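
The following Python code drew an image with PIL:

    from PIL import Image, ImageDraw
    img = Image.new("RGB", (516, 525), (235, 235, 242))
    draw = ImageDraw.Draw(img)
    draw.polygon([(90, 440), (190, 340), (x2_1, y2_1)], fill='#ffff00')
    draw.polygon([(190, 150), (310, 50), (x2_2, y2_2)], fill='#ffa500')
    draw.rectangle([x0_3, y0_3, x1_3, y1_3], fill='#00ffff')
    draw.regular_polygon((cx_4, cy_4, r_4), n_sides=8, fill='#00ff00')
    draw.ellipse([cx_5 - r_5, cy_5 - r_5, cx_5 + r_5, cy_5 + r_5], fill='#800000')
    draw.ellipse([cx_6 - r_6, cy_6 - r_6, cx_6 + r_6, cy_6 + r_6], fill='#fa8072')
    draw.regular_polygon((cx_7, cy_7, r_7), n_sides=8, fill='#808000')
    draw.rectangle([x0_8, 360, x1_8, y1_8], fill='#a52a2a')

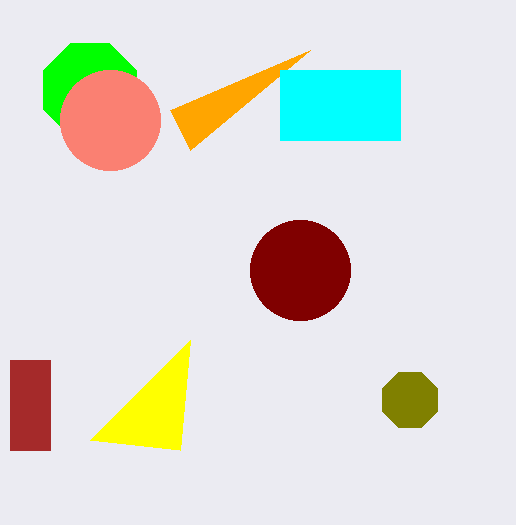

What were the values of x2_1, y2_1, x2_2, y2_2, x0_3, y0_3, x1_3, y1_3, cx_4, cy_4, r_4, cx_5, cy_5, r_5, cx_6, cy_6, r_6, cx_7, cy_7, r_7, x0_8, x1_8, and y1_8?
x2_1 = 180
y2_1 = 450
x2_2 = 170
y2_2 = 110
x0_3 = 280
y0_3 = 70
x1_3 = 400
y1_3 = 140
cx_4 = 90
cy_4 = 90
r_4 = 50
cx_5 = 300
cy_5 = 270
r_5 = 50
cx_6 = 110
cy_6 = 120
r_6 = 50
cx_7 = 410
cy_7 = 400
r_7 = 30
x0_8 = 10
x1_8 = 50
y1_8 = 450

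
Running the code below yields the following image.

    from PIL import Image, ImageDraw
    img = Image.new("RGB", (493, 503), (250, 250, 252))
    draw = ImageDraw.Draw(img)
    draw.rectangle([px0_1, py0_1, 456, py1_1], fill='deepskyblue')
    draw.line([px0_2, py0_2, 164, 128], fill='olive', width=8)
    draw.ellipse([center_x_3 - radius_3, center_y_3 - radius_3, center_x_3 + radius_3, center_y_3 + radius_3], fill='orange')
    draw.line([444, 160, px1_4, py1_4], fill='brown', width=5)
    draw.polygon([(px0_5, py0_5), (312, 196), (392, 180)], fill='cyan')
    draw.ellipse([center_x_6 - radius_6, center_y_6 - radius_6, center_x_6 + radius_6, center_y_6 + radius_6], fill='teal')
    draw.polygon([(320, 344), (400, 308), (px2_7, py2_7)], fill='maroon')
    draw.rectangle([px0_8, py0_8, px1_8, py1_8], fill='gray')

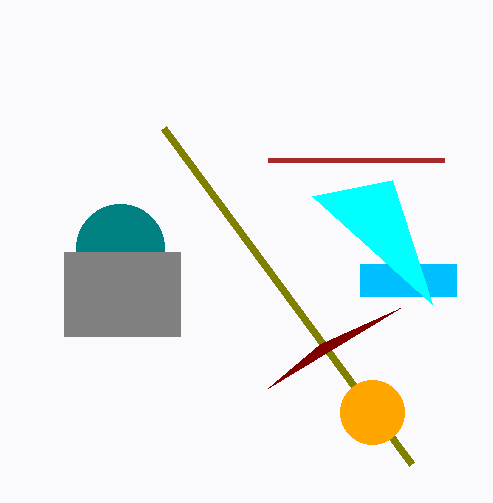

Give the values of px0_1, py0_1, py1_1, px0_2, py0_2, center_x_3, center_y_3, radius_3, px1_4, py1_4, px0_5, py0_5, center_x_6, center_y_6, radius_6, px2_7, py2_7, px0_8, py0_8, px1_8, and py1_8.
px0_1 = 360, py0_1 = 264, py1_1 = 296, px0_2 = 412, py0_2 = 464, center_x_3 = 372, center_y_3 = 412, radius_3 = 32, px1_4 = 268, py1_4 = 160, px0_5 = 432, py0_5 = 304, center_x_6 = 120, center_y_6 = 248, radius_6 = 44, px2_7 = 268, py2_7 = 388, px0_8 = 64, py0_8 = 252, px1_8 = 180, py1_8 = 336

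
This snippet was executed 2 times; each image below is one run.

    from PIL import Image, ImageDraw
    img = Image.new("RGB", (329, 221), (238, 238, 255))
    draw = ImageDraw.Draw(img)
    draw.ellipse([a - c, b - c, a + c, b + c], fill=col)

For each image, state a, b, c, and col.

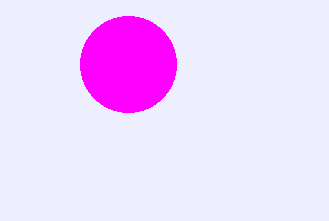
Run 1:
a = 128
b = 64
c = 48
col = 'magenta'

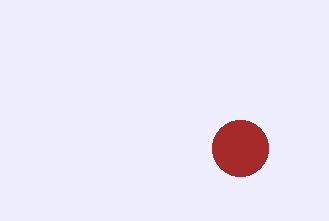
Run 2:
a = 240; b = 148; c = 28; col = 'brown'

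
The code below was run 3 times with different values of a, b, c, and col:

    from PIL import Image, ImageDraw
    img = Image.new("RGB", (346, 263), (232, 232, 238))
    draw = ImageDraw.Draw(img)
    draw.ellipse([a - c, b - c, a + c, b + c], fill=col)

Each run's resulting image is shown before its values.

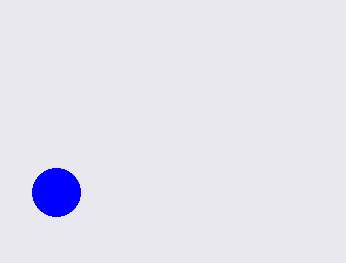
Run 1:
a = 56, b = 192, c = 24, col = 'blue'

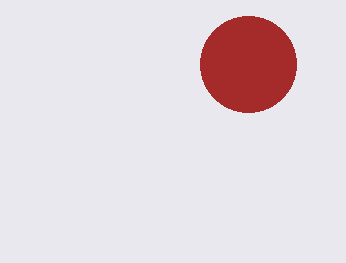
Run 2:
a = 248
b = 64
c = 48
col = 'brown'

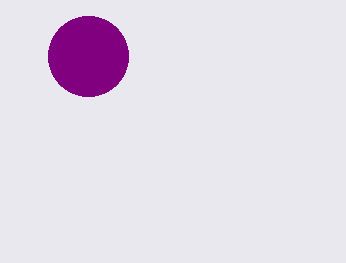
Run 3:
a = 88
b = 56
c = 40
col = 'purple'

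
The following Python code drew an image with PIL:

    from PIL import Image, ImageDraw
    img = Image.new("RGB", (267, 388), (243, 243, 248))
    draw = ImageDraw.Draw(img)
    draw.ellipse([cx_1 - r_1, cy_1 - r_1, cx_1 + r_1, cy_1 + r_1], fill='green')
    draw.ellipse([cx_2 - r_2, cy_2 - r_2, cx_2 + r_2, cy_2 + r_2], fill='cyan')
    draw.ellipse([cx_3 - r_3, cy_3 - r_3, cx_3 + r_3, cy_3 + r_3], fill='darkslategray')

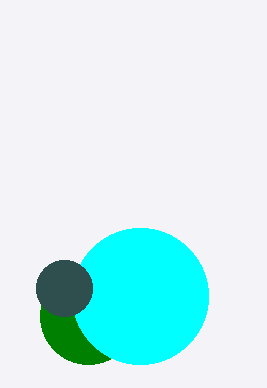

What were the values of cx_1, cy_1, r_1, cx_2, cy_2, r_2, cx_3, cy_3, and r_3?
cx_1 = 88
cy_1 = 316
r_1 = 48
cx_2 = 140
cy_2 = 296
r_2 = 68
cx_3 = 64
cy_3 = 288
r_3 = 28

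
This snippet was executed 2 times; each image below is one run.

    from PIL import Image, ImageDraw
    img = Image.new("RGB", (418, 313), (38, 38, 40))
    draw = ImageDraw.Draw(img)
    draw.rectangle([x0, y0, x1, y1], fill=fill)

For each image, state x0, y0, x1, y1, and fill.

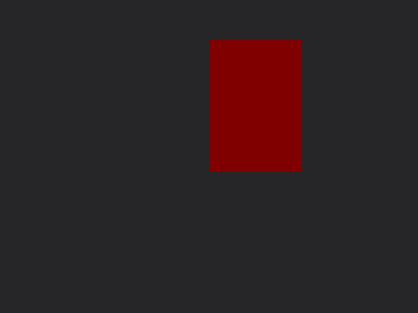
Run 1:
x0 = 210
y0 = 40
x1 = 300
y1 = 170
fill = 'maroon'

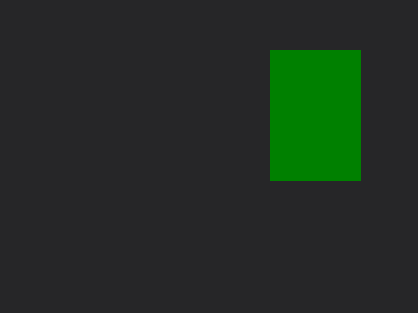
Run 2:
x0 = 270, y0 = 50, x1 = 360, y1 = 180, fill = 'green'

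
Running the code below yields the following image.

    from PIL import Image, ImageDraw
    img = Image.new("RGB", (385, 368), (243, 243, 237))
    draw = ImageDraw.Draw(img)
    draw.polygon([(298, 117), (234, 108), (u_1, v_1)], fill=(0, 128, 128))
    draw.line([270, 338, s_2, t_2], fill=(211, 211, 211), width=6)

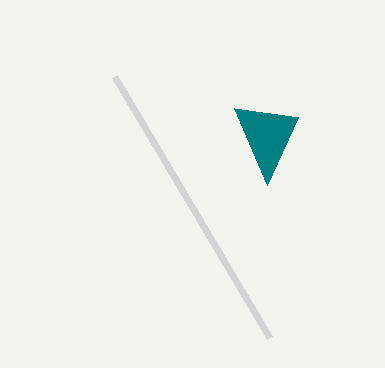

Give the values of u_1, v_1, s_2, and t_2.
u_1 = 267; v_1 = 185; s_2 = 115; t_2 = 77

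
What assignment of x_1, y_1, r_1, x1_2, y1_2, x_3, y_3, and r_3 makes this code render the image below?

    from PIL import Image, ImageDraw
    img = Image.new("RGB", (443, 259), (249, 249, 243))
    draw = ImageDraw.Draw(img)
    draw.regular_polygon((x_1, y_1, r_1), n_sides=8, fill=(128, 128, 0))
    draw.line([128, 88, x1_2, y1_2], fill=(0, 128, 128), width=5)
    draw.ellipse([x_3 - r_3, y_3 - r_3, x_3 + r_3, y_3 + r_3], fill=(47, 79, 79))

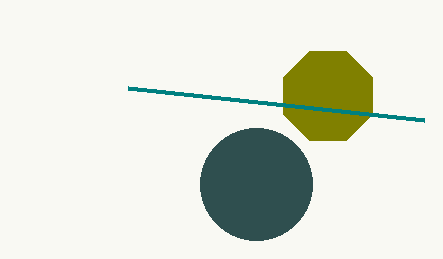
x_1 = 328
y_1 = 96
r_1 = 48
x1_2 = 424
y1_2 = 120
x_3 = 256
y_3 = 184
r_3 = 56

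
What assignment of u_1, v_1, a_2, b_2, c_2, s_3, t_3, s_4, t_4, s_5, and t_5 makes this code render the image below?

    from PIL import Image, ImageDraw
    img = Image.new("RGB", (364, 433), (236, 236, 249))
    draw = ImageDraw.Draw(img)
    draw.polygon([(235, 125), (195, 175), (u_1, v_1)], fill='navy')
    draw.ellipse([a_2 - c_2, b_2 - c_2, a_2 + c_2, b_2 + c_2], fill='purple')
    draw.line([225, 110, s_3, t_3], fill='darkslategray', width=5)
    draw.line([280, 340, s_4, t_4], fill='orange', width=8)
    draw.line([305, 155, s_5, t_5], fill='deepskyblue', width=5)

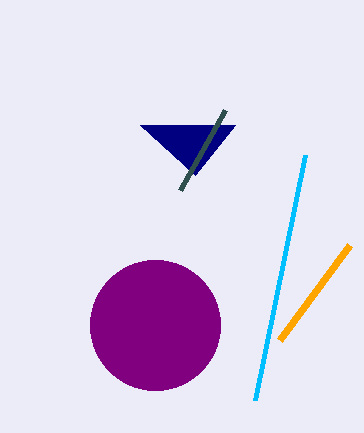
u_1 = 140, v_1 = 125, a_2 = 155, b_2 = 325, c_2 = 65, s_3 = 180, t_3 = 190, s_4 = 350, t_4 = 245, s_5 = 255, t_5 = 400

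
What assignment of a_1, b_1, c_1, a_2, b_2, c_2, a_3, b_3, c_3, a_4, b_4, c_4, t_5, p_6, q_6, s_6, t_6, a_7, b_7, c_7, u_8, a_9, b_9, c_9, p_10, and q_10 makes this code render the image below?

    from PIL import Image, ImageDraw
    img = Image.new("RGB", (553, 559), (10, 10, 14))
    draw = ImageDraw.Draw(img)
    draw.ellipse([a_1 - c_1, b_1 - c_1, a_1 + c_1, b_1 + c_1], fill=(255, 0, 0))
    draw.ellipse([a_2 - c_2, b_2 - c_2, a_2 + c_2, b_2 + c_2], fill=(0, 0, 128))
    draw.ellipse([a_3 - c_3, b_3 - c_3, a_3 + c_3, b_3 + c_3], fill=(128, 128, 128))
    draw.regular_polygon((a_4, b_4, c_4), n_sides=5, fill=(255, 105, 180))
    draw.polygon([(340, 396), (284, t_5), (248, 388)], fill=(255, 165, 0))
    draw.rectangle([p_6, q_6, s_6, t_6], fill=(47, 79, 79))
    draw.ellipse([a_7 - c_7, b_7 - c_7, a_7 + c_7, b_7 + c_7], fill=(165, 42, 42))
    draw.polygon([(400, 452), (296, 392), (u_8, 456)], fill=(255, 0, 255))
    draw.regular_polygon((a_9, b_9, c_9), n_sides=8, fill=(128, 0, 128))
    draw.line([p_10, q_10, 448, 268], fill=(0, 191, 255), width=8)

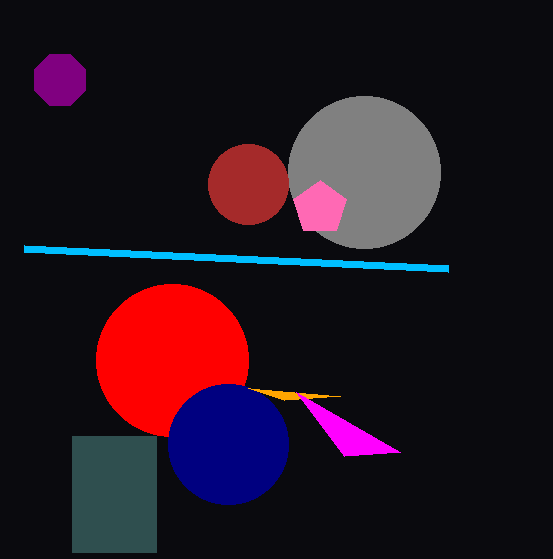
a_1 = 172; b_1 = 360; c_1 = 76; a_2 = 228; b_2 = 444; c_2 = 60; a_3 = 364; b_3 = 172; c_3 = 76; a_4 = 320; b_4 = 208; c_4 = 28; t_5 = 400; p_6 = 72; q_6 = 436; s_6 = 156; t_6 = 552; a_7 = 248; b_7 = 184; c_7 = 40; u_8 = 344; a_9 = 60; b_9 = 80; c_9 = 28; p_10 = 24; q_10 = 248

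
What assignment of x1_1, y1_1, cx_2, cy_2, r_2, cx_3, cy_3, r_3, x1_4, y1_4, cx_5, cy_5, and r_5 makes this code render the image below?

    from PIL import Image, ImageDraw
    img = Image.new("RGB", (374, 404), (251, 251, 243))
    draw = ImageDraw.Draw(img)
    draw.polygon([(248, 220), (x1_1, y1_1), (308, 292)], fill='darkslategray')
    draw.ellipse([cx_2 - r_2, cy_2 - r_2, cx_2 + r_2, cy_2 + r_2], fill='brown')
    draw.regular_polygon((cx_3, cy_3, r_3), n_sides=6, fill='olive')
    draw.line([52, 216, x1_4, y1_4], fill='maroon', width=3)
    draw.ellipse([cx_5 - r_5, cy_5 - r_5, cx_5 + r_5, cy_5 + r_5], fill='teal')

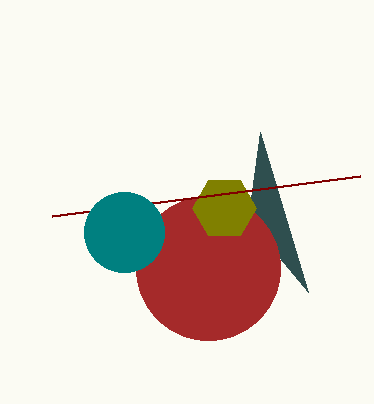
x1_1 = 260; y1_1 = 132; cx_2 = 208; cy_2 = 268; r_2 = 72; cx_3 = 224; cy_3 = 208; r_3 = 32; x1_4 = 360; y1_4 = 176; cx_5 = 124; cy_5 = 232; r_5 = 40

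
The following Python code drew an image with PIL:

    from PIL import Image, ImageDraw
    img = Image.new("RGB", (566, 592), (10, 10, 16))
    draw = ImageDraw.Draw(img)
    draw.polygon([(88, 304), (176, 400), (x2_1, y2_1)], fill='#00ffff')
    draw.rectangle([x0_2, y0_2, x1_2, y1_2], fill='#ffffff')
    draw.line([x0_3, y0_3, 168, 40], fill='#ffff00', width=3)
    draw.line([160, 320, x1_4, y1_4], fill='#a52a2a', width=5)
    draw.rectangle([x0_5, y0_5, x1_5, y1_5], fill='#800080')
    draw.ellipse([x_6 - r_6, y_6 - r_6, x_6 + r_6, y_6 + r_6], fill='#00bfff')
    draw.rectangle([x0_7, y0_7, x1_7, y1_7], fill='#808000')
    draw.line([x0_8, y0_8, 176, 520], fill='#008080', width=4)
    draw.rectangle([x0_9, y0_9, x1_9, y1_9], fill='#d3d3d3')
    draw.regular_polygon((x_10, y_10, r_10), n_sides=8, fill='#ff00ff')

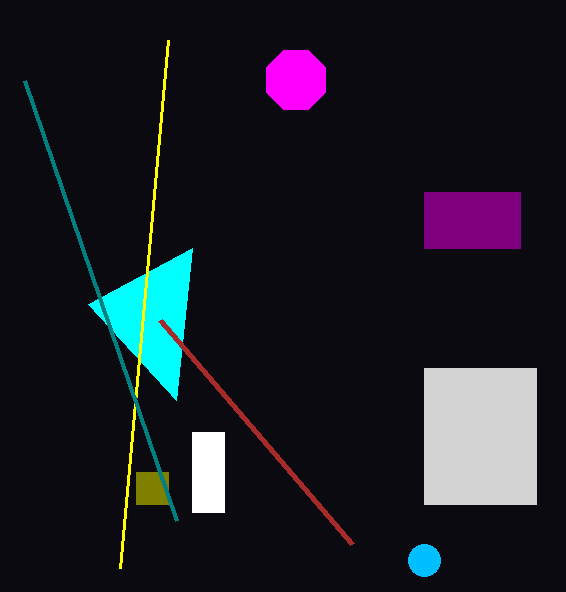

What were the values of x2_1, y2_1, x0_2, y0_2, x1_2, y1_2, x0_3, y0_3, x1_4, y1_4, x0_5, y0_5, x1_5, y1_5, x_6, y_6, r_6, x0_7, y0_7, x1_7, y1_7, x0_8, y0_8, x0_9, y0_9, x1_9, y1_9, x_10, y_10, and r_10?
x2_1 = 192
y2_1 = 248
x0_2 = 192
y0_2 = 432
x1_2 = 224
y1_2 = 512
x0_3 = 120
y0_3 = 568
x1_4 = 352
y1_4 = 544
x0_5 = 424
y0_5 = 192
x1_5 = 520
y1_5 = 248
x_6 = 424
y_6 = 560
r_6 = 16
x0_7 = 136
y0_7 = 472
x1_7 = 168
y1_7 = 504
x0_8 = 24
y0_8 = 80
x0_9 = 424
y0_9 = 368
x1_9 = 536
y1_9 = 504
x_10 = 296
y_10 = 80
r_10 = 32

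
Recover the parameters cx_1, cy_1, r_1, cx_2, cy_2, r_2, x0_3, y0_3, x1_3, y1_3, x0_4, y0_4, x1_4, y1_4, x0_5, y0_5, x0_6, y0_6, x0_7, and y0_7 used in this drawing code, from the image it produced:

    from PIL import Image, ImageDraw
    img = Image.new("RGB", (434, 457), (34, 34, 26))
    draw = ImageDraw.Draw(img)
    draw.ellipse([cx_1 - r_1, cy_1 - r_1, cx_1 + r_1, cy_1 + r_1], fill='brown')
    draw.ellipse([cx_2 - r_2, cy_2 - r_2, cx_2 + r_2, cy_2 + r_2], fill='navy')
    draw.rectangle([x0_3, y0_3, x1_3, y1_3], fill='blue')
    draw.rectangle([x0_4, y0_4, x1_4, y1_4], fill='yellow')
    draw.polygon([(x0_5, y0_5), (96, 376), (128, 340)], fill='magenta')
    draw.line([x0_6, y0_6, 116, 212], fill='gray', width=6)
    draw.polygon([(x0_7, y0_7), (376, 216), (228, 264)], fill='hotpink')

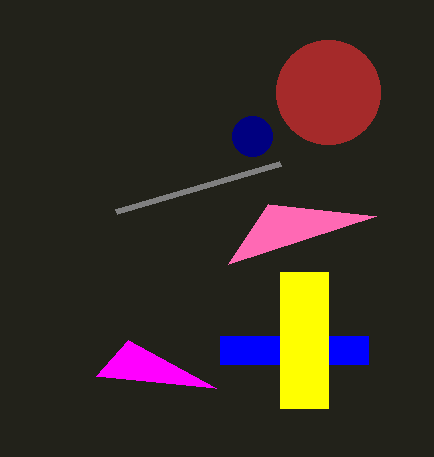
cx_1 = 328, cy_1 = 92, r_1 = 52, cx_2 = 252, cy_2 = 136, r_2 = 20, x0_3 = 220, y0_3 = 336, x1_3 = 368, y1_3 = 364, x0_4 = 280, y0_4 = 272, x1_4 = 328, y1_4 = 408, x0_5 = 216, y0_5 = 388, x0_6 = 280, y0_6 = 164, x0_7 = 268, y0_7 = 204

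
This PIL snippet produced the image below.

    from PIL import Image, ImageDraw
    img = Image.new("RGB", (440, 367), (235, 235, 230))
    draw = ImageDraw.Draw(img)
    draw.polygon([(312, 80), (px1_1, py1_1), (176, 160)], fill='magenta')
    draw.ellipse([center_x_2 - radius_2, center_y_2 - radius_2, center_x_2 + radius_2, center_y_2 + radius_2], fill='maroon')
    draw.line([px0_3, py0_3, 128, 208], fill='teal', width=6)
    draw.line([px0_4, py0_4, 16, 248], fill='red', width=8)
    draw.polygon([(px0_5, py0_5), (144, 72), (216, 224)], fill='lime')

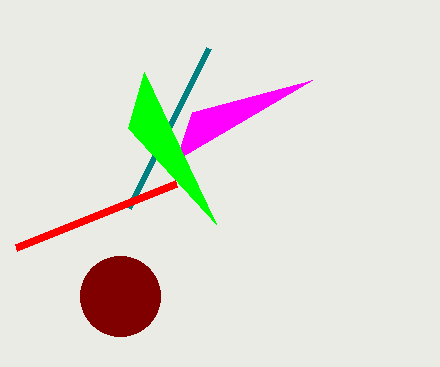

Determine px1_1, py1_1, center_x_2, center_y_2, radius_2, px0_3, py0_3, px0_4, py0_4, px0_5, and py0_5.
px1_1 = 192; py1_1 = 112; center_x_2 = 120; center_y_2 = 296; radius_2 = 40; px0_3 = 208; py0_3 = 48; px0_4 = 176; py0_4 = 184; px0_5 = 128; py0_5 = 128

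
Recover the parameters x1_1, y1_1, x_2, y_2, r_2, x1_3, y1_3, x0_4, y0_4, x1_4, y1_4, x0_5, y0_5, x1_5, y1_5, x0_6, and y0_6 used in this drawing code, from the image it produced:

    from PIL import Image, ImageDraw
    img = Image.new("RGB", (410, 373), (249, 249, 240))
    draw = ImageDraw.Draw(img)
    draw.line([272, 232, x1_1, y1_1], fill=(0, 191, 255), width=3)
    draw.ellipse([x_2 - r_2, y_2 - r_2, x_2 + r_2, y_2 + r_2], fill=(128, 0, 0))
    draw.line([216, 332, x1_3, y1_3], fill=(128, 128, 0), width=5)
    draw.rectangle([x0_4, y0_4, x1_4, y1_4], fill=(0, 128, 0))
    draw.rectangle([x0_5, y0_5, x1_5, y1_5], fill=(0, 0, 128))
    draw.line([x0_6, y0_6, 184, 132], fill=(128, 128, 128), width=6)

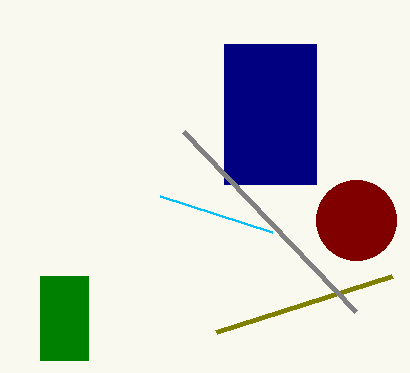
x1_1 = 160; y1_1 = 196; x_2 = 356; y_2 = 220; r_2 = 40; x1_3 = 392; y1_3 = 276; x0_4 = 40; y0_4 = 276; x1_4 = 88; y1_4 = 360; x0_5 = 224; y0_5 = 44; x1_5 = 316; y1_5 = 184; x0_6 = 356; y0_6 = 312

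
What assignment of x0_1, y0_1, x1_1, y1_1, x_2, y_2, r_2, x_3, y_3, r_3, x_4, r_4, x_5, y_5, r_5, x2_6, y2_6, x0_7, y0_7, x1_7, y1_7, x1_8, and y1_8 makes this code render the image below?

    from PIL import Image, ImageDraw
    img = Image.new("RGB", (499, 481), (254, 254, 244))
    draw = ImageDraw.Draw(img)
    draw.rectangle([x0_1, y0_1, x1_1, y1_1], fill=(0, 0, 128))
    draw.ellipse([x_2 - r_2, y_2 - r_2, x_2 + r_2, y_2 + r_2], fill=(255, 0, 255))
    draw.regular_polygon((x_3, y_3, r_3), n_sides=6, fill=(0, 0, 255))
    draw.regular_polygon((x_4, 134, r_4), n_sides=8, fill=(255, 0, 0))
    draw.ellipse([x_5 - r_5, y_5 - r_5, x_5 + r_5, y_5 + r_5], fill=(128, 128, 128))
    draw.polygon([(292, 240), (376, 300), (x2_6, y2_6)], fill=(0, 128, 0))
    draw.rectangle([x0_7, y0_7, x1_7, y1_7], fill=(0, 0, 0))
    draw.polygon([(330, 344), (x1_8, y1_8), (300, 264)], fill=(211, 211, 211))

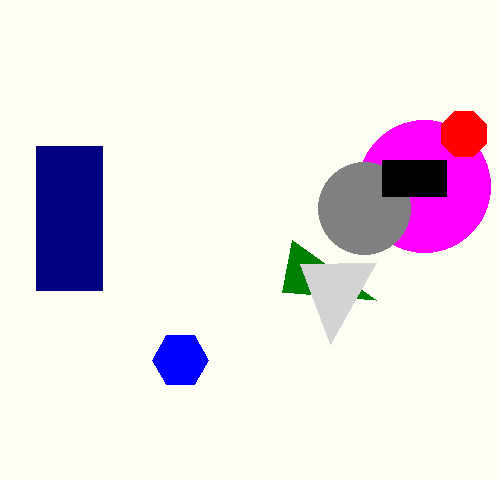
x0_1 = 36, y0_1 = 146, x1_1 = 102, y1_1 = 290, x_2 = 424, y_2 = 186, r_2 = 66, x_3 = 180, y_3 = 360, r_3 = 28, x_4 = 464, r_4 = 24, x_5 = 364, y_5 = 208, r_5 = 46, x2_6 = 282, y2_6 = 292, x0_7 = 382, y0_7 = 160, x1_7 = 446, y1_7 = 196, x1_8 = 376, y1_8 = 262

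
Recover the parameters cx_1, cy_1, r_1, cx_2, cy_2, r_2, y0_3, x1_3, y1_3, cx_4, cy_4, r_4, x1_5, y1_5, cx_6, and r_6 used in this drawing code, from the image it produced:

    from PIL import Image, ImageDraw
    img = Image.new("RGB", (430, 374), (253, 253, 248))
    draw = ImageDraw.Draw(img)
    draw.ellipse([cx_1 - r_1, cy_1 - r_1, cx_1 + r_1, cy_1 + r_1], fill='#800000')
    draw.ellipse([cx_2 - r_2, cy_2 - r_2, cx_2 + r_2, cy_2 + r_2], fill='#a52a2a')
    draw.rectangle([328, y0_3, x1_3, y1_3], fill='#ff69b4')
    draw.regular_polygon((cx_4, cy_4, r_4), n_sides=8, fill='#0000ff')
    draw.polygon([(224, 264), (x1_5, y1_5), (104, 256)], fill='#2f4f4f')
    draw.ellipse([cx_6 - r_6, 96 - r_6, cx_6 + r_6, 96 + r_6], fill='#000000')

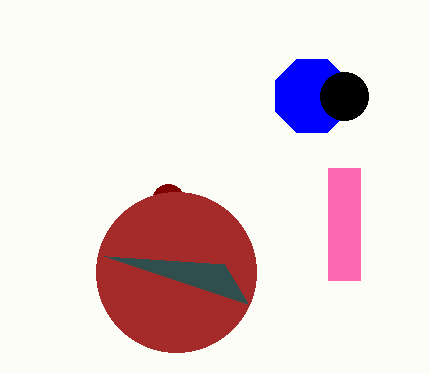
cx_1 = 168, cy_1 = 200, r_1 = 16, cx_2 = 176, cy_2 = 272, r_2 = 80, y0_3 = 168, x1_3 = 360, y1_3 = 280, cx_4 = 312, cy_4 = 96, r_4 = 40, x1_5 = 248, y1_5 = 304, cx_6 = 344, r_6 = 24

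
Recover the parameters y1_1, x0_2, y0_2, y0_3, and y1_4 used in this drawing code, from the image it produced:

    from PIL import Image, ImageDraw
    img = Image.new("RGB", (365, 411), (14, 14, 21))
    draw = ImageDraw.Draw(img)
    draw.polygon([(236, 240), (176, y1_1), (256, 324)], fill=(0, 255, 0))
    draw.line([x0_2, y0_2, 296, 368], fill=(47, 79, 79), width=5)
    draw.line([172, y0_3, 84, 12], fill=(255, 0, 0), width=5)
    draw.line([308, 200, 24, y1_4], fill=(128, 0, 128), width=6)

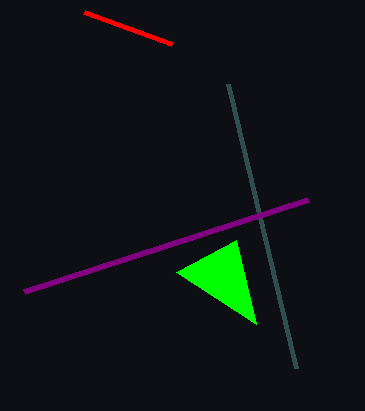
y1_1 = 272; x0_2 = 228; y0_2 = 84; y0_3 = 44; y1_4 = 292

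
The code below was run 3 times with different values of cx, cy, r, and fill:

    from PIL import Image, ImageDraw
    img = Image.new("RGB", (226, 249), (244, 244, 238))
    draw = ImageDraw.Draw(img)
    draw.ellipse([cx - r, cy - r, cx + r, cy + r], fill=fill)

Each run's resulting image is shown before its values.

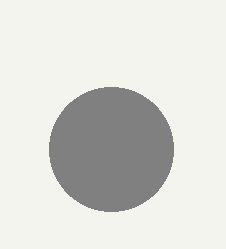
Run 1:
cx = 111; cy = 149; r = 62; fill = 'gray'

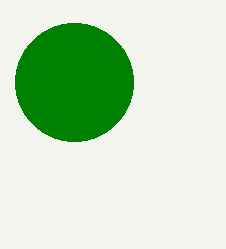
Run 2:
cx = 74
cy = 82
r = 59
fill = 'green'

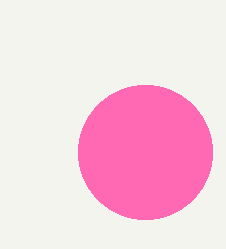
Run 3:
cx = 145
cy = 152
r = 67
fill = 'hotpink'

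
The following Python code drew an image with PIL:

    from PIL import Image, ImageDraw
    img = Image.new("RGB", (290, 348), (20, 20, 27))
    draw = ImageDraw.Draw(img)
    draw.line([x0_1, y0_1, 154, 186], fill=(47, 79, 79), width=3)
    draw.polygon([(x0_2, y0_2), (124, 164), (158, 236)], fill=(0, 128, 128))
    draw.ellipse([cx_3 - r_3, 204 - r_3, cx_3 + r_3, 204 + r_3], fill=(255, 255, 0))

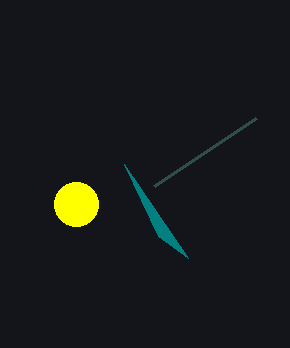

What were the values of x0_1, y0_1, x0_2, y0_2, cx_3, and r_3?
x0_1 = 256; y0_1 = 118; x0_2 = 188; y0_2 = 258; cx_3 = 76; r_3 = 22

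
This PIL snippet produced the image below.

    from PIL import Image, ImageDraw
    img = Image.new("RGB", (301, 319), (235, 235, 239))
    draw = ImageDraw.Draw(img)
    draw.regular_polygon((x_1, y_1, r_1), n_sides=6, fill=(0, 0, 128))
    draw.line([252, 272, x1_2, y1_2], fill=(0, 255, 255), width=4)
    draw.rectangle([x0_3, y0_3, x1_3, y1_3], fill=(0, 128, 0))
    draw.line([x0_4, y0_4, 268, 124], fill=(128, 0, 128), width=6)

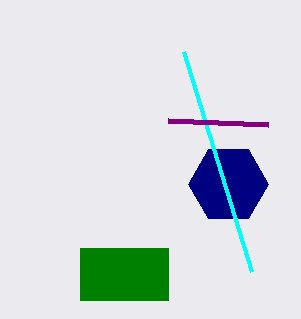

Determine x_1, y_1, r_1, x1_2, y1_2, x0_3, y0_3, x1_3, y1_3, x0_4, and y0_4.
x_1 = 228; y_1 = 184; r_1 = 40; x1_2 = 184; y1_2 = 52; x0_3 = 80; y0_3 = 248; x1_3 = 168; y1_3 = 300; x0_4 = 168; y0_4 = 120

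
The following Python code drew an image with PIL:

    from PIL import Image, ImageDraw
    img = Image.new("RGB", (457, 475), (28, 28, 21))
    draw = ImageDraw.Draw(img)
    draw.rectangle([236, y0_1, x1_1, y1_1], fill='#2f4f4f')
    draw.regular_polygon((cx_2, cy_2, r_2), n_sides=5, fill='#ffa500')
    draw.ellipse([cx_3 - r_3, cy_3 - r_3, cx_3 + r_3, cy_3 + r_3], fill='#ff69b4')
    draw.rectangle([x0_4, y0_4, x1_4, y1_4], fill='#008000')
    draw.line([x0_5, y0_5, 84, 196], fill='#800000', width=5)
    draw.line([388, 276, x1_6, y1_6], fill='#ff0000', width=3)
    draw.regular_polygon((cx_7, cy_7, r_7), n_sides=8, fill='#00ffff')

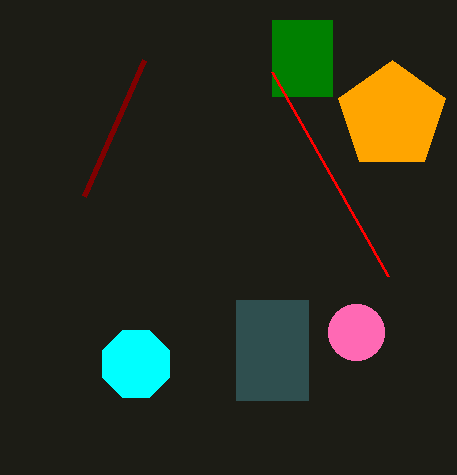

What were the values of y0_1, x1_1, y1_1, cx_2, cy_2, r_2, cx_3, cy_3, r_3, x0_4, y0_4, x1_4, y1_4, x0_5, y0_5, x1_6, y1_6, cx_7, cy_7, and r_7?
y0_1 = 300; x1_1 = 308; y1_1 = 400; cx_2 = 392; cy_2 = 116; r_2 = 56; cx_3 = 356; cy_3 = 332; r_3 = 28; x0_4 = 272; y0_4 = 20; x1_4 = 332; y1_4 = 96; x0_5 = 144; y0_5 = 60; x1_6 = 272; y1_6 = 72; cx_7 = 136; cy_7 = 364; r_7 = 36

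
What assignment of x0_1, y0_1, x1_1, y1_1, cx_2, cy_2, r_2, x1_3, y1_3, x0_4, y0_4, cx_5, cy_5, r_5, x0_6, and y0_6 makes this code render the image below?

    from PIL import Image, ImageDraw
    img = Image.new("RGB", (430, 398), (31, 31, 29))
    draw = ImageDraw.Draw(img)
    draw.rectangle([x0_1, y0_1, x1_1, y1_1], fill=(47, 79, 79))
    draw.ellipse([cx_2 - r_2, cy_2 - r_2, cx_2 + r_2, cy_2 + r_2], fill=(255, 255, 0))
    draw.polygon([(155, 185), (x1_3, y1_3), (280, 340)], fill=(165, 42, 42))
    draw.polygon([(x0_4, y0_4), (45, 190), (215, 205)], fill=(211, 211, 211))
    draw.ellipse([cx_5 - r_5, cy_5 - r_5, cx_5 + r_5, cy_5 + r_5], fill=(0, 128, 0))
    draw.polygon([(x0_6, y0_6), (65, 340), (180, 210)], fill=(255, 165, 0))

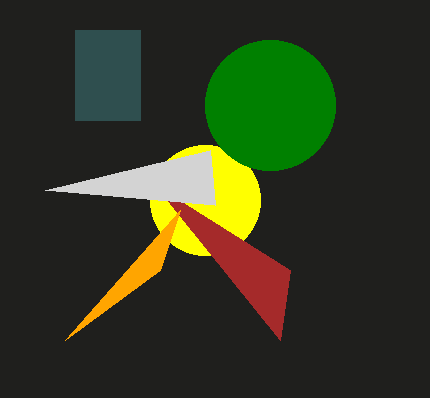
x0_1 = 75, y0_1 = 30, x1_1 = 140, y1_1 = 120, cx_2 = 205, cy_2 = 200, r_2 = 55, x1_3 = 290, y1_3 = 270, x0_4 = 210, y0_4 = 150, cx_5 = 270, cy_5 = 105, r_5 = 65, x0_6 = 160, y0_6 = 270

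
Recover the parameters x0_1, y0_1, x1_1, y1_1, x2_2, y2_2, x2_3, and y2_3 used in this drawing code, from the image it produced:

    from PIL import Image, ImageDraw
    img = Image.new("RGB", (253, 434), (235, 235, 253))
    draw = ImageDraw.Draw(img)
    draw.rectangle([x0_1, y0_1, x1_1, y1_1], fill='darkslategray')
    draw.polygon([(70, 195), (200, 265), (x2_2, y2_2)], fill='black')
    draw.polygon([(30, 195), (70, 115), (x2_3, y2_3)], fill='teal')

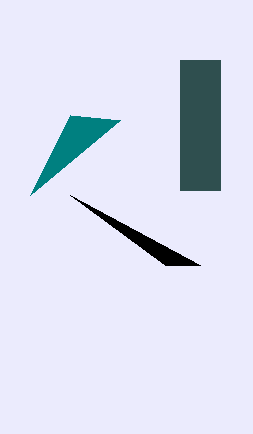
x0_1 = 180; y0_1 = 60; x1_1 = 220; y1_1 = 190; x2_2 = 165; y2_2 = 265; x2_3 = 120; y2_3 = 120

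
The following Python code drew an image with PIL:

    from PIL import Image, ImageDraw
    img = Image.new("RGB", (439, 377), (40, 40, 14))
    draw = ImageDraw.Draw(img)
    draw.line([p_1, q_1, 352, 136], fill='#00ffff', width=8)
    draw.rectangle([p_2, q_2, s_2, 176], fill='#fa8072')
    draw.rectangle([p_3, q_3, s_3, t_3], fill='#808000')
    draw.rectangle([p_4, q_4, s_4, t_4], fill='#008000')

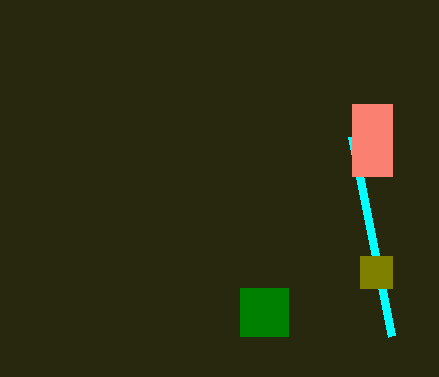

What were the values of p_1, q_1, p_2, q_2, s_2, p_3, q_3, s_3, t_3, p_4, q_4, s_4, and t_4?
p_1 = 392, q_1 = 336, p_2 = 352, q_2 = 104, s_2 = 392, p_3 = 360, q_3 = 256, s_3 = 392, t_3 = 288, p_4 = 240, q_4 = 288, s_4 = 288, t_4 = 336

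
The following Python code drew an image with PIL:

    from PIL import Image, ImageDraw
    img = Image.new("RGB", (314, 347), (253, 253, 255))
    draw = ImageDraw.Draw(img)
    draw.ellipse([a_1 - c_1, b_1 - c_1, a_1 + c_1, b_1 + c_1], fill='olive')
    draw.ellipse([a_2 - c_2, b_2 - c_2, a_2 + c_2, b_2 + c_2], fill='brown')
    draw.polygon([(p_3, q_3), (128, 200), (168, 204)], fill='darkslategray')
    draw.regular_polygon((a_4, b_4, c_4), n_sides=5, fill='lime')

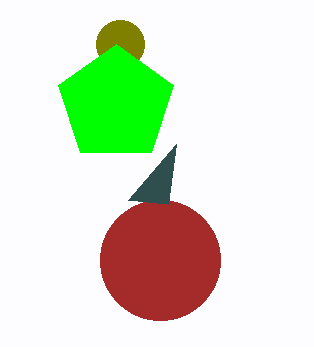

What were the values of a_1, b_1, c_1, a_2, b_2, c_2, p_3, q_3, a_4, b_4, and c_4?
a_1 = 120; b_1 = 44; c_1 = 24; a_2 = 160; b_2 = 260; c_2 = 60; p_3 = 176; q_3 = 144; a_4 = 116; b_4 = 104; c_4 = 60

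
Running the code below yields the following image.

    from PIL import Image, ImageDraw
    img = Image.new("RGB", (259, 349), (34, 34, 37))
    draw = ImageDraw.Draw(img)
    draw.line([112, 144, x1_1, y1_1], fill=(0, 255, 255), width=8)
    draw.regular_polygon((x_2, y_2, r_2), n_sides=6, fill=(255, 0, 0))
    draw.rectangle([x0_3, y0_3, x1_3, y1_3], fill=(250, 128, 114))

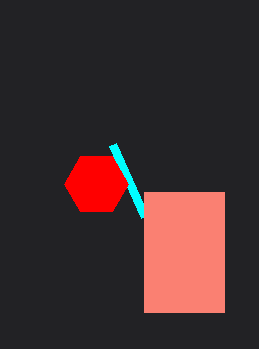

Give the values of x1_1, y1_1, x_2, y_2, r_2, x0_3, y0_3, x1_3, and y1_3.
x1_1 = 144; y1_1 = 216; x_2 = 96; y_2 = 184; r_2 = 32; x0_3 = 144; y0_3 = 192; x1_3 = 224; y1_3 = 312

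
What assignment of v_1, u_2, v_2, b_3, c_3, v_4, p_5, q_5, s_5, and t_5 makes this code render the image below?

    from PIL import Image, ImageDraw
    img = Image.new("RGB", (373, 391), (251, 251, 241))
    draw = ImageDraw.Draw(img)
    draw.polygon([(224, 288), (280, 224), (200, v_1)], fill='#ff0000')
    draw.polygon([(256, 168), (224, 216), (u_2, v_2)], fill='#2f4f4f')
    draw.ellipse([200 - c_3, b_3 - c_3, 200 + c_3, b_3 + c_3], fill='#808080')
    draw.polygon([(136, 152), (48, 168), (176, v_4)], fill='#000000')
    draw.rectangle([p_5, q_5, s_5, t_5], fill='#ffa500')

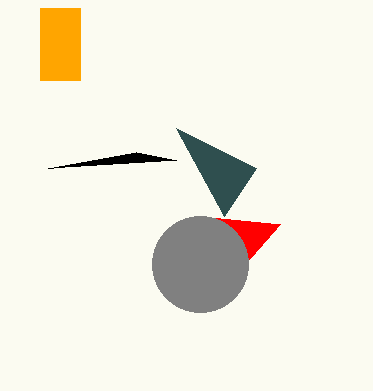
v_1 = 216; u_2 = 176; v_2 = 128; b_3 = 264; c_3 = 48; v_4 = 160; p_5 = 40; q_5 = 8; s_5 = 80; t_5 = 80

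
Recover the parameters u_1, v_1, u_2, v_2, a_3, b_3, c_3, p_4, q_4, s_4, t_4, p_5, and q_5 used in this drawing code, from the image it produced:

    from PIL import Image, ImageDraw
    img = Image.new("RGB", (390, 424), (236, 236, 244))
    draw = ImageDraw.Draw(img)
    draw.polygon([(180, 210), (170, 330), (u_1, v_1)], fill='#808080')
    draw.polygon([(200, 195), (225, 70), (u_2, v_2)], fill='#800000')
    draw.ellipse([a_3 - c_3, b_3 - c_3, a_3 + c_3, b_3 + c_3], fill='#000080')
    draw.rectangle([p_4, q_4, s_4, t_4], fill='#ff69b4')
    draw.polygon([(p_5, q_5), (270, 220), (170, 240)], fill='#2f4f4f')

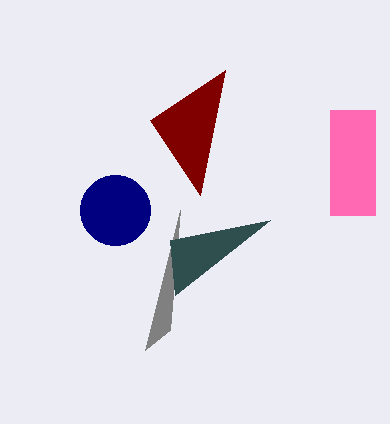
u_1 = 145
v_1 = 350
u_2 = 150
v_2 = 120
a_3 = 115
b_3 = 210
c_3 = 35
p_4 = 330
q_4 = 110
s_4 = 375
t_4 = 215
p_5 = 175
q_5 = 295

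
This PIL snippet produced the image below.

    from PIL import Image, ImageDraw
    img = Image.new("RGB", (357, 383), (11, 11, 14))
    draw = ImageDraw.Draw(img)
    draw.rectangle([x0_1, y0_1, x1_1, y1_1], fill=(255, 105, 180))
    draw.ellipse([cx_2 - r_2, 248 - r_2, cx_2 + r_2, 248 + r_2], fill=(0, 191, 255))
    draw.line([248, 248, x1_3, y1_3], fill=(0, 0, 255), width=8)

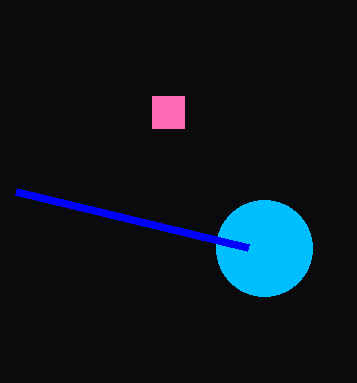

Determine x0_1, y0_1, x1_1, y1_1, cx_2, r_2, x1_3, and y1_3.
x0_1 = 152
y0_1 = 96
x1_1 = 184
y1_1 = 128
cx_2 = 264
r_2 = 48
x1_3 = 16
y1_3 = 192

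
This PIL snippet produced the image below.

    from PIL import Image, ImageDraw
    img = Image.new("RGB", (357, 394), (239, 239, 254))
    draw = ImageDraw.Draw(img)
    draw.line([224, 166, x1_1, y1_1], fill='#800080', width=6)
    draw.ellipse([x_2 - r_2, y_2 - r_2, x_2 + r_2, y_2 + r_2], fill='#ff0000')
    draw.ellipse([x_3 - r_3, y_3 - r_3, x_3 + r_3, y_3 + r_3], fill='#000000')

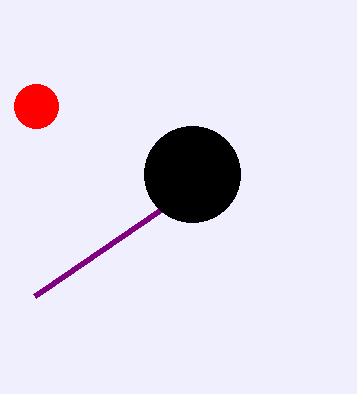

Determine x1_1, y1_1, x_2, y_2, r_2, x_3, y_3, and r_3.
x1_1 = 34
y1_1 = 296
x_2 = 36
y_2 = 106
r_2 = 22
x_3 = 192
y_3 = 174
r_3 = 48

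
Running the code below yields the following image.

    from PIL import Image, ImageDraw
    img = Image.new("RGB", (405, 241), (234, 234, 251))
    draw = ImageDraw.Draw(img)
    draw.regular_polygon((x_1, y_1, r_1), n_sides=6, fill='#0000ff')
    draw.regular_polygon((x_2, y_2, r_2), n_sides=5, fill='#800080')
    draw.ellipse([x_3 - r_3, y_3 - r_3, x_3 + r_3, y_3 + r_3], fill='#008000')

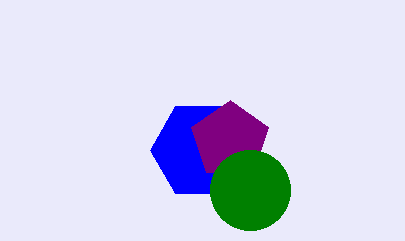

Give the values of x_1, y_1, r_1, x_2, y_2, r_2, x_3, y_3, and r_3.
x_1 = 200, y_1 = 150, r_1 = 50, x_2 = 230, y_2 = 140, r_2 = 40, x_3 = 250, y_3 = 190, r_3 = 40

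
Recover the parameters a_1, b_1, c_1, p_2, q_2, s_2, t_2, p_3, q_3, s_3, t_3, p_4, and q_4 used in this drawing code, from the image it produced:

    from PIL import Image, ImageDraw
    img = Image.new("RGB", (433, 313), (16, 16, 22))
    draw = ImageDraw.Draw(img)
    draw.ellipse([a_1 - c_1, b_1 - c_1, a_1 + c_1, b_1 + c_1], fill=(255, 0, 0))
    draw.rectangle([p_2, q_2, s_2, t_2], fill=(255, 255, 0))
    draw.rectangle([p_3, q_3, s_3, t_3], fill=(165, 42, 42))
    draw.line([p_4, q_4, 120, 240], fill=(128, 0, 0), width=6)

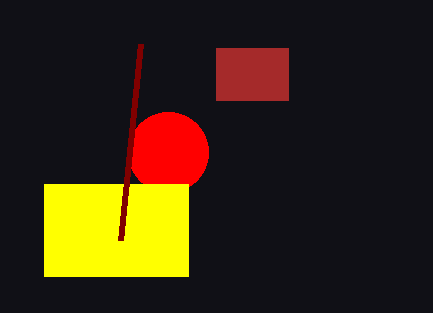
a_1 = 168; b_1 = 152; c_1 = 40; p_2 = 44; q_2 = 184; s_2 = 188; t_2 = 276; p_3 = 216; q_3 = 48; s_3 = 288; t_3 = 100; p_4 = 140; q_4 = 44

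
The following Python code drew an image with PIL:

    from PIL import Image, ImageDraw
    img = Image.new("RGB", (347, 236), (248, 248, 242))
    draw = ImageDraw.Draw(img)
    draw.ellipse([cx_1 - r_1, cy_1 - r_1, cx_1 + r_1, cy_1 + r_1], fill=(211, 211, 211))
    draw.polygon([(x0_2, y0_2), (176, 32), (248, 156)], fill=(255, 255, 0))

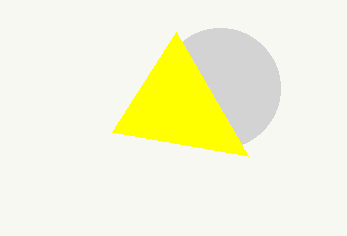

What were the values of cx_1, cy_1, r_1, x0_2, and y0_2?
cx_1 = 220, cy_1 = 88, r_1 = 60, x0_2 = 112, y0_2 = 132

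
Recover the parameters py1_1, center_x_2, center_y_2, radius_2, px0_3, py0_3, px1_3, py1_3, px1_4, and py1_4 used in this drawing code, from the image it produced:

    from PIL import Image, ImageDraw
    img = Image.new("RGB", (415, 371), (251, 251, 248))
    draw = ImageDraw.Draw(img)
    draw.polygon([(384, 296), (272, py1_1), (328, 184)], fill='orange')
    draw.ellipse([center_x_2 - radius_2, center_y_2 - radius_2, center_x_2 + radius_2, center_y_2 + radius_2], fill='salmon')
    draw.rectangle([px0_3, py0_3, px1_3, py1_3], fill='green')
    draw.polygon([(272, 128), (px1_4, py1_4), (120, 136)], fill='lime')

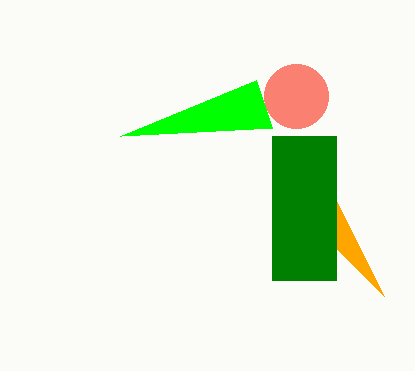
py1_1 = 184
center_x_2 = 296
center_y_2 = 96
radius_2 = 32
px0_3 = 272
py0_3 = 136
px1_3 = 336
py1_3 = 280
px1_4 = 256
py1_4 = 80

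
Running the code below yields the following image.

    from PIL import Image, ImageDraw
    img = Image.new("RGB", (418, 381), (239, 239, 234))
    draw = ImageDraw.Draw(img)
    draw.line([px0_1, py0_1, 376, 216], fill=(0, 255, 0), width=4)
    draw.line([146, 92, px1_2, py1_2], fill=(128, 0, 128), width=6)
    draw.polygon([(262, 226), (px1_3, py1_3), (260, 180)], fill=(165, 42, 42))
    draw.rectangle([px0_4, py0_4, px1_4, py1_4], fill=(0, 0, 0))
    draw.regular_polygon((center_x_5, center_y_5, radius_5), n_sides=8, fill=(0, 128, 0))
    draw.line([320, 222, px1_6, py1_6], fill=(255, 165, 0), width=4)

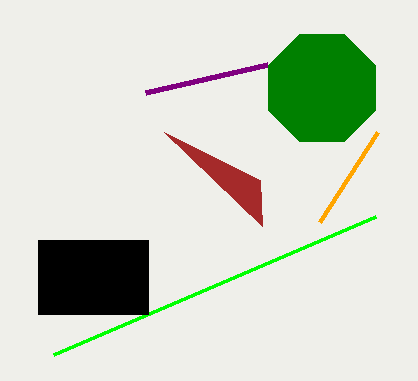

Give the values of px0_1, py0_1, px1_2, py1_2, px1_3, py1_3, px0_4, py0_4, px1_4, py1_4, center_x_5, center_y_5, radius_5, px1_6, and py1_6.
px0_1 = 54
py0_1 = 354
px1_2 = 268
py1_2 = 64
px1_3 = 164
py1_3 = 132
px0_4 = 38
py0_4 = 240
px1_4 = 148
py1_4 = 314
center_x_5 = 322
center_y_5 = 88
radius_5 = 58
px1_6 = 378
py1_6 = 132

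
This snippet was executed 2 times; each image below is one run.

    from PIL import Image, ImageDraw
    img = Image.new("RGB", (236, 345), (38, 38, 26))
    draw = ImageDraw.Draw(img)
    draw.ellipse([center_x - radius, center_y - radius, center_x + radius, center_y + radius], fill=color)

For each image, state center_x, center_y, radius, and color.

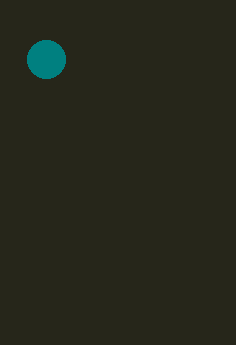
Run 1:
center_x = 46, center_y = 59, radius = 19, color = 'teal'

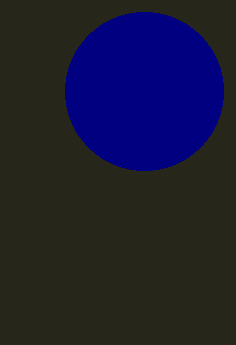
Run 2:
center_x = 144, center_y = 91, radius = 79, color = 'navy'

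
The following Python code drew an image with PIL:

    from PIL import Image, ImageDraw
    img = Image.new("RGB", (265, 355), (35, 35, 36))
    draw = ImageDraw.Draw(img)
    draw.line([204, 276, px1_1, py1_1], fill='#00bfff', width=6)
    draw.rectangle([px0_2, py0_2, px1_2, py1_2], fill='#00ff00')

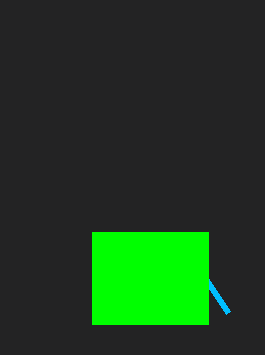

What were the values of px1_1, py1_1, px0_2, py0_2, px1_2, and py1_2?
px1_1 = 228; py1_1 = 312; px0_2 = 92; py0_2 = 232; px1_2 = 208; py1_2 = 324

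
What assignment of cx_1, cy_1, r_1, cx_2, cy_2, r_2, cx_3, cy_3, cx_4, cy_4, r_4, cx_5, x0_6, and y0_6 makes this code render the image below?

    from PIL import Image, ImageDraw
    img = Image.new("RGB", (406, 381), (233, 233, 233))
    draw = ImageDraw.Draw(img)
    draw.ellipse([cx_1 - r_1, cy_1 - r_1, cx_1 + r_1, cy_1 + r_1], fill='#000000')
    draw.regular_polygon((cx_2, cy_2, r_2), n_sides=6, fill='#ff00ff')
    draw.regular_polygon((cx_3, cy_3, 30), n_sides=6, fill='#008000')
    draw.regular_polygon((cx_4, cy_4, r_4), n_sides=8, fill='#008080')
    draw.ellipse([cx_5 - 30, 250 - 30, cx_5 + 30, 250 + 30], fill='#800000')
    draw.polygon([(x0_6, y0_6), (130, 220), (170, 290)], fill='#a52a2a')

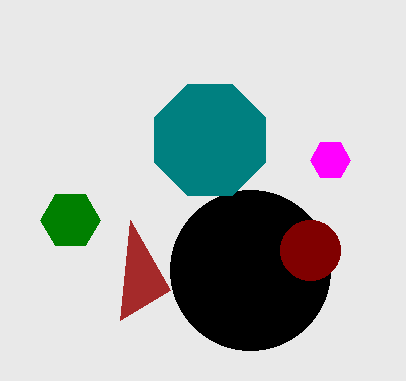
cx_1 = 250, cy_1 = 270, r_1 = 80, cx_2 = 330, cy_2 = 160, r_2 = 20, cx_3 = 70, cy_3 = 220, cx_4 = 210, cy_4 = 140, r_4 = 60, cx_5 = 310, x0_6 = 120, y0_6 = 320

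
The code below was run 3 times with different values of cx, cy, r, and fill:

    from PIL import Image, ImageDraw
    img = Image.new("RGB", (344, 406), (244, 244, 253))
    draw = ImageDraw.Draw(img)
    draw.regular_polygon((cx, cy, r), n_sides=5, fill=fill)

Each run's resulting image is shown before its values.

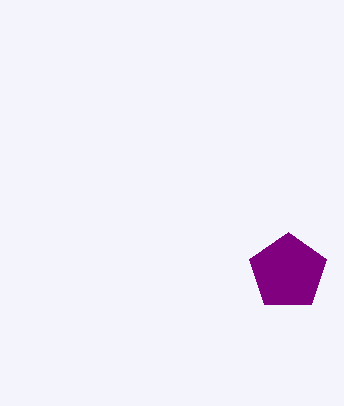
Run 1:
cx = 288; cy = 272; r = 40; fill = 'purple'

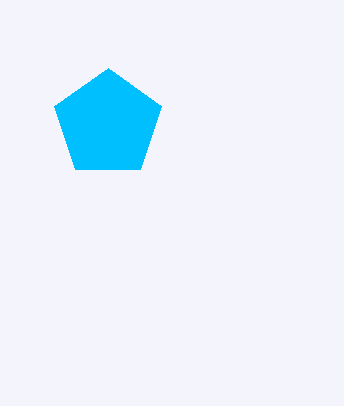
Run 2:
cx = 108; cy = 124; r = 56; fill = 'deepskyblue'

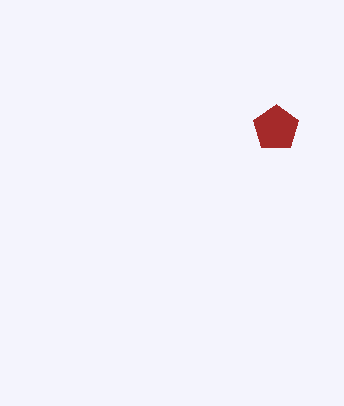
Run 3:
cx = 276, cy = 128, r = 24, fill = 'brown'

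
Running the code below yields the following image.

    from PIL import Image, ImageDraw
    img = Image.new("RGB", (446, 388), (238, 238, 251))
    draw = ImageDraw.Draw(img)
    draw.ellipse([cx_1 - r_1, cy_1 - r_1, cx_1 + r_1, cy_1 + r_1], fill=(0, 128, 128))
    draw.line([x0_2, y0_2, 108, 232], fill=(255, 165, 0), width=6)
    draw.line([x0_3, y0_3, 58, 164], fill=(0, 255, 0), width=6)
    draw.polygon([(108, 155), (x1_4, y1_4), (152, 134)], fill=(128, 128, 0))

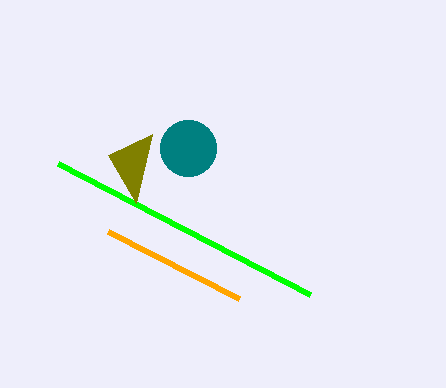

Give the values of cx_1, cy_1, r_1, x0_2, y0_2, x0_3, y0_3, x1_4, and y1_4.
cx_1 = 188; cy_1 = 148; r_1 = 28; x0_2 = 239; y0_2 = 299; x0_3 = 310; y0_3 = 295; x1_4 = 136; y1_4 = 203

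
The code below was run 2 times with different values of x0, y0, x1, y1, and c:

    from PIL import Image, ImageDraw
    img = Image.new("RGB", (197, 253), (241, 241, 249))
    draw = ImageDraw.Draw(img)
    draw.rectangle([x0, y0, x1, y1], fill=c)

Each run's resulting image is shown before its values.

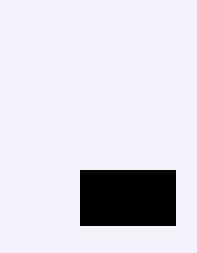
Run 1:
x0 = 80, y0 = 170, x1 = 175, y1 = 225, c = 'black'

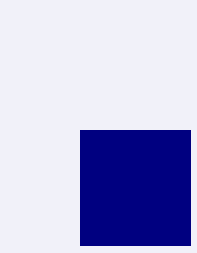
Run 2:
x0 = 80, y0 = 130, x1 = 190, y1 = 245, c = 'navy'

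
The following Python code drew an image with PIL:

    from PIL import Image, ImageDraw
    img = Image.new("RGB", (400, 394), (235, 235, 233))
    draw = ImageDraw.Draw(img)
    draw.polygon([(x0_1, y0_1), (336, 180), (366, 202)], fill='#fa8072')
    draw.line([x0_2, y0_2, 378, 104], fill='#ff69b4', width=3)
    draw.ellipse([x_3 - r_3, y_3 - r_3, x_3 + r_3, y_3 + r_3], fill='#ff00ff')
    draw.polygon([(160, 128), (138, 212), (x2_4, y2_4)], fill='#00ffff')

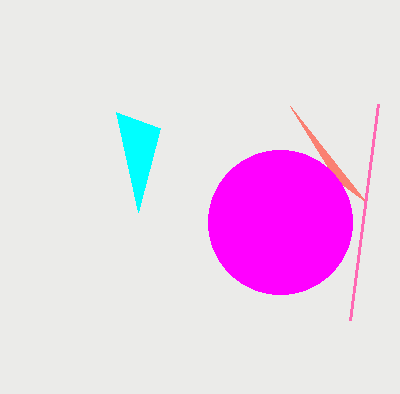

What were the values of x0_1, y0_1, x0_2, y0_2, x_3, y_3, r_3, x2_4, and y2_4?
x0_1 = 290
y0_1 = 106
x0_2 = 350
y0_2 = 320
x_3 = 280
y_3 = 222
r_3 = 72
x2_4 = 116
y2_4 = 112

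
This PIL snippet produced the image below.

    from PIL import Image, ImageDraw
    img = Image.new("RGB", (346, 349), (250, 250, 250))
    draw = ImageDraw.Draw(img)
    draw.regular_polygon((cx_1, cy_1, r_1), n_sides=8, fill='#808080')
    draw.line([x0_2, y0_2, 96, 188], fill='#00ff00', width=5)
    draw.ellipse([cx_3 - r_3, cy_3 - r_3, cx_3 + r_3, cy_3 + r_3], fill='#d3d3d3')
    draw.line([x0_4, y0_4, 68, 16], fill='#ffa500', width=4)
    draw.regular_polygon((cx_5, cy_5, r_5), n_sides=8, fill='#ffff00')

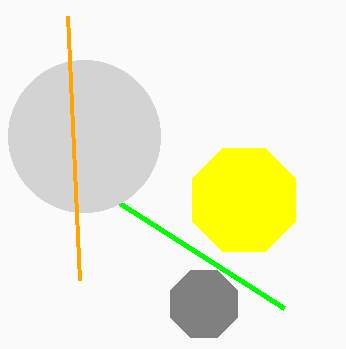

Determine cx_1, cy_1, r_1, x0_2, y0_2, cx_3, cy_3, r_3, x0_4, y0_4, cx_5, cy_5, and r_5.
cx_1 = 204; cy_1 = 304; r_1 = 36; x0_2 = 284; y0_2 = 308; cx_3 = 84; cy_3 = 136; r_3 = 76; x0_4 = 80; y0_4 = 280; cx_5 = 244; cy_5 = 200; r_5 = 56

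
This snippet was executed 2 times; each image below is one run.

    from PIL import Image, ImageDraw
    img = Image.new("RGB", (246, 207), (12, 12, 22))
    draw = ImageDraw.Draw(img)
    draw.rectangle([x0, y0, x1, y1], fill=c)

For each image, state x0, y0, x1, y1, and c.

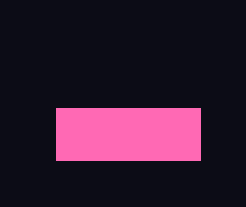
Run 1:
x0 = 56; y0 = 108; x1 = 200; y1 = 160; c = 'hotpink'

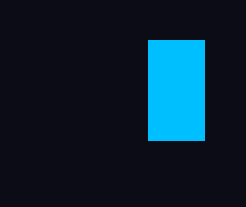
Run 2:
x0 = 148, y0 = 40, x1 = 204, y1 = 140, c = 'deepskyblue'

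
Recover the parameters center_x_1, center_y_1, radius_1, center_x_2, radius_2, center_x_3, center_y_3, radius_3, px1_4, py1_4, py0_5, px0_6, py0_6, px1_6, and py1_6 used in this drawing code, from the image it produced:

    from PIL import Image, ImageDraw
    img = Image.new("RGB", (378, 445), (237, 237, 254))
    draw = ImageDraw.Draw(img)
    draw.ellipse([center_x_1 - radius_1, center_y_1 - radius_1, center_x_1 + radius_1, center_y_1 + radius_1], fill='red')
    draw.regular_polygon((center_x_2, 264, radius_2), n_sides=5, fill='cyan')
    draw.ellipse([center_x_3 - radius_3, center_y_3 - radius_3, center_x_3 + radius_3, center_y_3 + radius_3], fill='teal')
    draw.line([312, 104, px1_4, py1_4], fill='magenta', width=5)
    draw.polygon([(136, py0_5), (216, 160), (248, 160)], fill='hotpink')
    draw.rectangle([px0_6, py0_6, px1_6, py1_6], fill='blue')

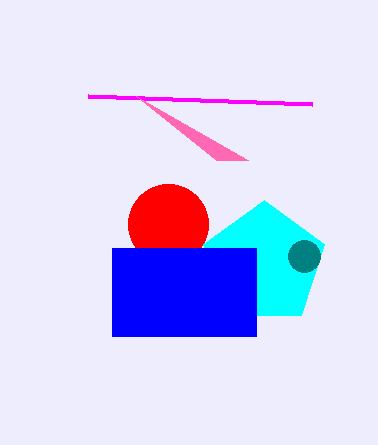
center_x_1 = 168
center_y_1 = 224
radius_1 = 40
center_x_2 = 264
radius_2 = 64
center_x_3 = 304
center_y_3 = 256
radius_3 = 16
px1_4 = 88
py1_4 = 96
py0_5 = 96
px0_6 = 112
py0_6 = 248
px1_6 = 256
py1_6 = 336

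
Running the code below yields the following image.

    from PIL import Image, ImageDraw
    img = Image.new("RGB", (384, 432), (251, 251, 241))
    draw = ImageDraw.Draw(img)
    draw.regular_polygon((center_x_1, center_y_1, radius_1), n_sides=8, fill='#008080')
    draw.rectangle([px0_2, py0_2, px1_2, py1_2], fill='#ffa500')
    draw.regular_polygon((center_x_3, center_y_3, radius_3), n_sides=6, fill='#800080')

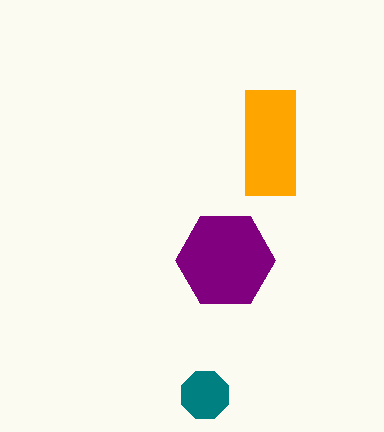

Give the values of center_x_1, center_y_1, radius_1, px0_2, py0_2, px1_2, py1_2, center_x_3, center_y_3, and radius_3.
center_x_1 = 205; center_y_1 = 395; radius_1 = 25; px0_2 = 245; py0_2 = 90; px1_2 = 295; py1_2 = 195; center_x_3 = 225; center_y_3 = 260; radius_3 = 50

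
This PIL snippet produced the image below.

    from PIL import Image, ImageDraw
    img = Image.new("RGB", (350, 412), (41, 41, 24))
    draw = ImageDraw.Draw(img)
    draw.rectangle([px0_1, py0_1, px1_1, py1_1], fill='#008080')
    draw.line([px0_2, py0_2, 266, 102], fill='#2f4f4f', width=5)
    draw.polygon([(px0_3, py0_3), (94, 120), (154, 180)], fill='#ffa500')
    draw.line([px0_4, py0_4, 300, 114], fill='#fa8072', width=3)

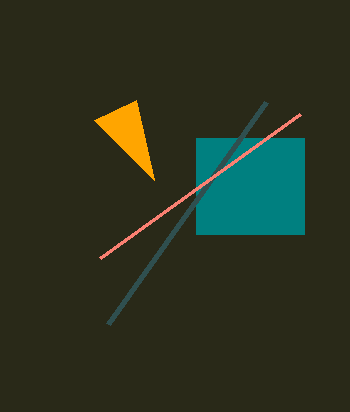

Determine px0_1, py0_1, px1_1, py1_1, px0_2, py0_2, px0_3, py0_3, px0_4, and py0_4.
px0_1 = 196
py0_1 = 138
px1_1 = 304
py1_1 = 234
px0_2 = 108
py0_2 = 324
px0_3 = 136
py0_3 = 100
px0_4 = 100
py0_4 = 258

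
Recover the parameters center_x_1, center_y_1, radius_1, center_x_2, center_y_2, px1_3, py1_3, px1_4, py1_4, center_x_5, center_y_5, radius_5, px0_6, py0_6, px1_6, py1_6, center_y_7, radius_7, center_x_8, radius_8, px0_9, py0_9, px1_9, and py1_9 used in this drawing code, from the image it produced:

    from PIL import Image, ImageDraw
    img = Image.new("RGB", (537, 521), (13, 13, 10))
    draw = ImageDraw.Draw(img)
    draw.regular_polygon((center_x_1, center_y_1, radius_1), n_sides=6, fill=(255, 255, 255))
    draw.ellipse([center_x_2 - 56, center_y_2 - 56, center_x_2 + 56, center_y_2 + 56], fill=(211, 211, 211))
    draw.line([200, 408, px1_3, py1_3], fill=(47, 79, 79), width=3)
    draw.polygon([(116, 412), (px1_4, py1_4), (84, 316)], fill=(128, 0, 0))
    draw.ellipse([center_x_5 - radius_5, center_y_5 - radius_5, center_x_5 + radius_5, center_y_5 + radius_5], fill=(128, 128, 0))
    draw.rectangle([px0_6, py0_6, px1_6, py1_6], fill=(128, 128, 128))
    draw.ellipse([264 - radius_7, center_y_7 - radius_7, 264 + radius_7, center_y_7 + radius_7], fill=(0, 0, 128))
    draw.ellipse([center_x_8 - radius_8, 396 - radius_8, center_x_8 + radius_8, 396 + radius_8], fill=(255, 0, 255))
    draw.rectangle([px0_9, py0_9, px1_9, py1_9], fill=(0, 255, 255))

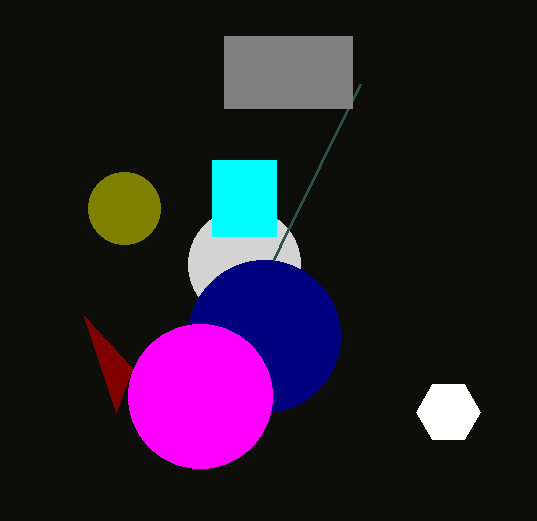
center_x_1 = 448, center_y_1 = 412, radius_1 = 32, center_x_2 = 244, center_y_2 = 264, px1_3 = 360, py1_3 = 84, px1_4 = 132, py1_4 = 368, center_x_5 = 124, center_y_5 = 208, radius_5 = 36, px0_6 = 224, py0_6 = 36, px1_6 = 352, py1_6 = 108, center_y_7 = 336, radius_7 = 76, center_x_8 = 200, radius_8 = 72, px0_9 = 212, py0_9 = 160, px1_9 = 276, py1_9 = 236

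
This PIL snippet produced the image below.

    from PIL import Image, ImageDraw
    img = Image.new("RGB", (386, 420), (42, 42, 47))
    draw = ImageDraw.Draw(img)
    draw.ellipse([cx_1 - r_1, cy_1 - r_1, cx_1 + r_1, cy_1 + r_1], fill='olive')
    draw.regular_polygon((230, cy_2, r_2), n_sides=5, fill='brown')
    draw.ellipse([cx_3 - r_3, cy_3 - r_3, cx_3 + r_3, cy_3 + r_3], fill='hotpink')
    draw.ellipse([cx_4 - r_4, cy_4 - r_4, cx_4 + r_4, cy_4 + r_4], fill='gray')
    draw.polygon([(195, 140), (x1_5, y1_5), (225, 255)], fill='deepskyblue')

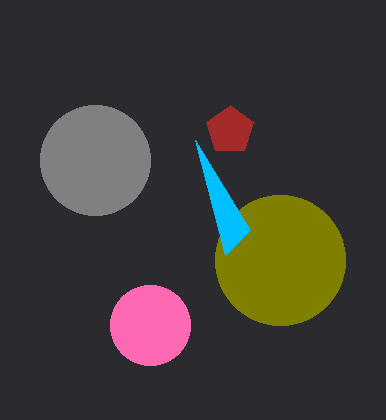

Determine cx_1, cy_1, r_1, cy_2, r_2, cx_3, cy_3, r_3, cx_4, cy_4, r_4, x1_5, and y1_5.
cx_1 = 280; cy_1 = 260; r_1 = 65; cy_2 = 130; r_2 = 25; cx_3 = 150; cy_3 = 325; r_3 = 40; cx_4 = 95; cy_4 = 160; r_4 = 55; x1_5 = 250; y1_5 = 230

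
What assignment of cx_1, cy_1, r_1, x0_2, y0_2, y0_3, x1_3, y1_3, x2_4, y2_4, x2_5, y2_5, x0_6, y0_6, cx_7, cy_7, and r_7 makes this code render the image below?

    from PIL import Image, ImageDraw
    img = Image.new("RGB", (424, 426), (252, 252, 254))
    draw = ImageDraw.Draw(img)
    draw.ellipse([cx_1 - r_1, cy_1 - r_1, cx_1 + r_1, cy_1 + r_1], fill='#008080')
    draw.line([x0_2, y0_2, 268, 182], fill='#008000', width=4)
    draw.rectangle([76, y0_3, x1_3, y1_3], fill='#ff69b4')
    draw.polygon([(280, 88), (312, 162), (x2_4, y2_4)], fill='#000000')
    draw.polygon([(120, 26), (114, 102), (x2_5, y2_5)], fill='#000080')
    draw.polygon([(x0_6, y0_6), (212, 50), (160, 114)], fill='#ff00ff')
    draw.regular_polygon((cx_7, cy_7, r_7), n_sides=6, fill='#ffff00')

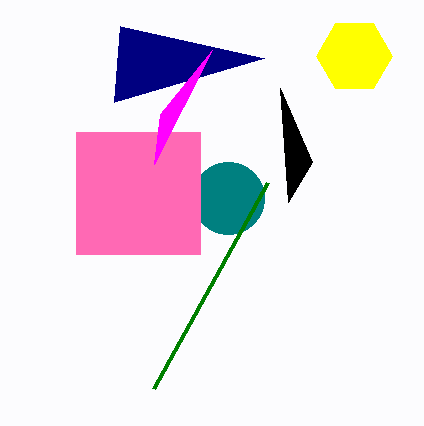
cx_1 = 228, cy_1 = 198, r_1 = 36, x0_2 = 154, y0_2 = 388, y0_3 = 132, x1_3 = 200, y1_3 = 254, x2_4 = 288, y2_4 = 202, x2_5 = 264, y2_5 = 58, x0_6 = 154, y0_6 = 164, cx_7 = 354, cy_7 = 56, r_7 = 38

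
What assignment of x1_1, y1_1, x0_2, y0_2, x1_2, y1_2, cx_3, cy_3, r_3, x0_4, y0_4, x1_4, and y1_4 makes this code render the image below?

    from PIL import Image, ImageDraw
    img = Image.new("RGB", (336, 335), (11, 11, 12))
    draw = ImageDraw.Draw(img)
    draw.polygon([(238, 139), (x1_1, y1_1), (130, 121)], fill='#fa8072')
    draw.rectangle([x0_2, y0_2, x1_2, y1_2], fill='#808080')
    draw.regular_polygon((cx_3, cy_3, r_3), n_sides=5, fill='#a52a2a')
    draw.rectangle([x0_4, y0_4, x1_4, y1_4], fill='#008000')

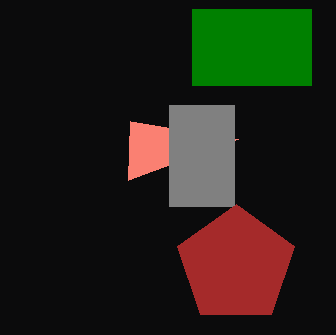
x1_1 = 128
y1_1 = 180
x0_2 = 169
y0_2 = 105
x1_2 = 234
y1_2 = 206
cx_3 = 236
cy_3 = 265
r_3 = 61
x0_4 = 192
y0_4 = 9
x1_4 = 311
y1_4 = 85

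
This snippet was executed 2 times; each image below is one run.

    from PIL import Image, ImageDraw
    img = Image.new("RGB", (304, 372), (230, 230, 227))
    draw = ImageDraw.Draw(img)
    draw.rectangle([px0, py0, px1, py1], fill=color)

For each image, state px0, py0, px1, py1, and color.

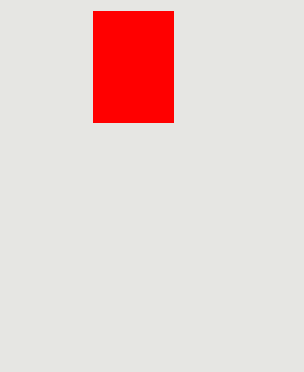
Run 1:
px0 = 93
py0 = 11
px1 = 173
py1 = 122
color = 'red'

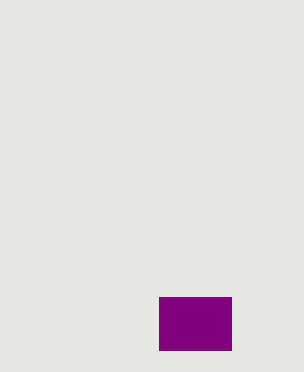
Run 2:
px0 = 159
py0 = 297
px1 = 231
py1 = 350
color = 'purple'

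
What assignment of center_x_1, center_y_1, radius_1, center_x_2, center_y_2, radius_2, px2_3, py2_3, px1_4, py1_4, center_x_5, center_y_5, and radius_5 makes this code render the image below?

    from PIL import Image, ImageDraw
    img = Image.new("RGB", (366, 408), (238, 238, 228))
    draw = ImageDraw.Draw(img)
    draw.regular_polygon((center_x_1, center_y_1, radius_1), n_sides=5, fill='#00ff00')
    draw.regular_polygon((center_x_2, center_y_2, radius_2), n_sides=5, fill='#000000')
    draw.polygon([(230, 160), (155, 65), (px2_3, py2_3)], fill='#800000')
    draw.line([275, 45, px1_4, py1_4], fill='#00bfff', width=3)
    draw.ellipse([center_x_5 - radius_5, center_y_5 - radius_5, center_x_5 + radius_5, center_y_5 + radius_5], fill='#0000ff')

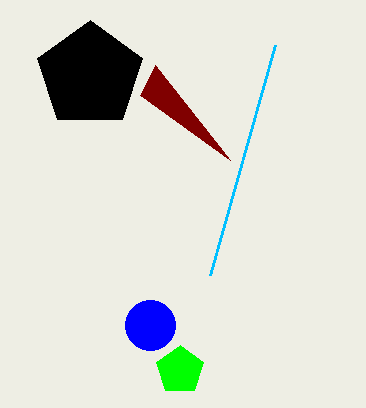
center_x_1 = 180
center_y_1 = 370
radius_1 = 25
center_x_2 = 90
center_y_2 = 75
radius_2 = 55
px2_3 = 140
py2_3 = 95
px1_4 = 210
py1_4 = 275
center_x_5 = 150
center_y_5 = 325
radius_5 = 25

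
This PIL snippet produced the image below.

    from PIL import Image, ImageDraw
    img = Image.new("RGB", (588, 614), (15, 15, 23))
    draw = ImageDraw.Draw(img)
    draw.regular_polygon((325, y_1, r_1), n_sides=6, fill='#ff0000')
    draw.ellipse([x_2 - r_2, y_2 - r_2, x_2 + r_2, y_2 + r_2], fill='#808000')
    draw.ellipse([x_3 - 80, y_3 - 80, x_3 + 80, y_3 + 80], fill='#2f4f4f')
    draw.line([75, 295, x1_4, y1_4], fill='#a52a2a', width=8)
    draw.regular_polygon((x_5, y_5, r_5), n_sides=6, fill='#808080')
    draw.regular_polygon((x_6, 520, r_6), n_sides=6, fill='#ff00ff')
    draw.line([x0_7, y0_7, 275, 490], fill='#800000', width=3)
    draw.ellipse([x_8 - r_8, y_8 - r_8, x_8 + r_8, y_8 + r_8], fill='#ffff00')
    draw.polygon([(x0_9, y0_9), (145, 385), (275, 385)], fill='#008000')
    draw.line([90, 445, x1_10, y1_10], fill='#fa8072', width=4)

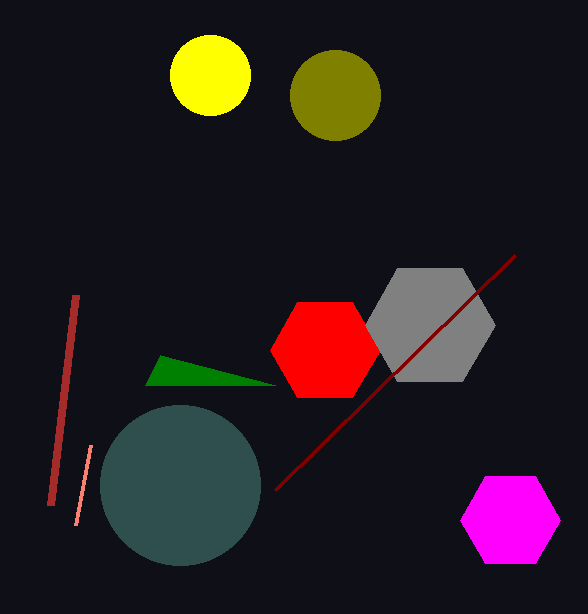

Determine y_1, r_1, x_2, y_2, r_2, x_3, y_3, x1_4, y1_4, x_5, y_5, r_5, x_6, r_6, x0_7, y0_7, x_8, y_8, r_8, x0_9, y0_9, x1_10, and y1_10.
y_1 = 350; r_1 = 55; x_2 = 335; y_2 = 95; r_2 = 45; x_3 = 180; y_3 = 485; x1_4 = 50; y1_4 = 505; x_5 = 430; y_5 = 325; r_5 = 65; x_6 = 510; r_6 = 50; x0_7 = 515; y0_7 = 255; x_8 = 210; y_8 = 75; r_8 = 40; x0_9 = 160; y0_9 = 355; x1_10 = 75; y1_10 = 525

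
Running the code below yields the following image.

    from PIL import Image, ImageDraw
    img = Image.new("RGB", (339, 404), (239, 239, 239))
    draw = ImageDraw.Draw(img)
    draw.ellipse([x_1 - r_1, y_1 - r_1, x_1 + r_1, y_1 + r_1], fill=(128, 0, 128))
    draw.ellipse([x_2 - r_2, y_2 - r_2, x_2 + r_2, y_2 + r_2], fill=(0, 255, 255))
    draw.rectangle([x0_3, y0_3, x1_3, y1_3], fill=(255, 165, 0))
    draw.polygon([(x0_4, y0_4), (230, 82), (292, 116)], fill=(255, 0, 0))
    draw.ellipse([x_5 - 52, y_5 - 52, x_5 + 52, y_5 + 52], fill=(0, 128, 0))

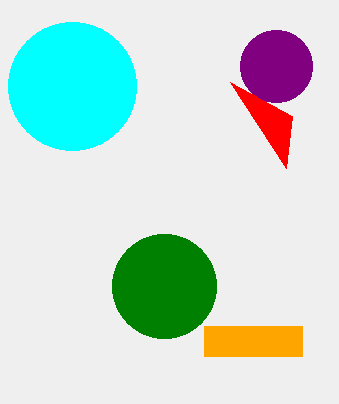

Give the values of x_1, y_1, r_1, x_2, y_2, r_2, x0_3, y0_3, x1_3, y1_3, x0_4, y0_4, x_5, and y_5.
x_1 = 276
y_1 = 66
r_1 = 36
x_2 = 72
y_2 = 86
r_2 = 64
x0_3 = 204
y0_3 = 326
x1_3 = 302
y1_3 = 356
x0_4 = 286
y0_4 = 168
x_5 = 164
y_5 = 286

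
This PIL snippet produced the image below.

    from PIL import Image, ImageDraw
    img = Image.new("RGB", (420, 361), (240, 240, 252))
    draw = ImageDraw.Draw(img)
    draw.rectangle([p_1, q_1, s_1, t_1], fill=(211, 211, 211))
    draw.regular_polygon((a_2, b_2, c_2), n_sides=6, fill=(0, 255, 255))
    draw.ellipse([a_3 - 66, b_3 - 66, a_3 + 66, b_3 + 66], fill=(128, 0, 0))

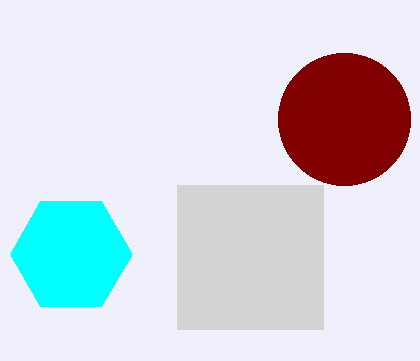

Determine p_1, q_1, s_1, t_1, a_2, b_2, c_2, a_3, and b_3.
p_1 = 177, q_1 = 185, s_1 = 323, t_1 = 329, a_2 = 71, b_2 = 254, c_2 = 61, a_3 = 344, b_3 = 119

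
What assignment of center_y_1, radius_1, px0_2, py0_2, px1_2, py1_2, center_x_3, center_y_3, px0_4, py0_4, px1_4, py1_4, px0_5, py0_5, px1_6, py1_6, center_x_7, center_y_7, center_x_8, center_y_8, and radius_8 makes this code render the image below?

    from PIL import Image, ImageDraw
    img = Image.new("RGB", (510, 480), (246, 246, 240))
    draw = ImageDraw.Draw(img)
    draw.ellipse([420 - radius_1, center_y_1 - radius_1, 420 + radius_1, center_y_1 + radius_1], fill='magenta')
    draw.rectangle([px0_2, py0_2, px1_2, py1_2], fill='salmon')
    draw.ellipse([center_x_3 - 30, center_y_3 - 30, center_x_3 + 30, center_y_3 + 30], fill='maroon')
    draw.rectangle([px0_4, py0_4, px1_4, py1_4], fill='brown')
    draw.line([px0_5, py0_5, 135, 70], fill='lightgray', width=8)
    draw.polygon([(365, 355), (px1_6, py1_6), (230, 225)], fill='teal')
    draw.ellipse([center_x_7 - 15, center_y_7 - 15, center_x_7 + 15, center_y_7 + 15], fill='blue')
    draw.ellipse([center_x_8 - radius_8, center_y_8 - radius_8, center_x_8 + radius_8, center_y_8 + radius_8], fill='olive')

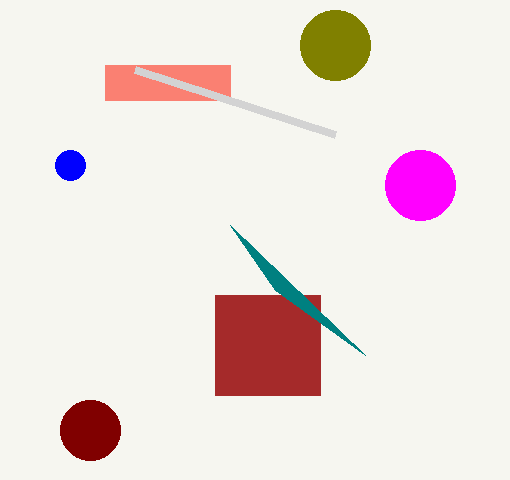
center_y_1 = 185
radius_1 = 35
px0_2 = 105
py0_2 = 65
px1_2 = 230
py1_2 = 100
center_x_3 = 90
center_y_3 = 430
px0_4 = 215
py0_4 = 295
px1_4 = 320
py1_4 = 395
px0_5 = 335
py0_5 = 135
px1_6 = 275
py1_6 = 290
center_x_7 = 70
center_y_7 = 165
center_x_8 = 335
center_y_8 = 45
radius_8 = 35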